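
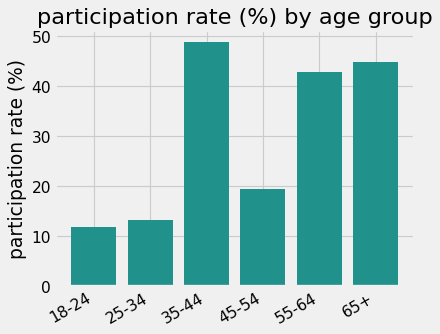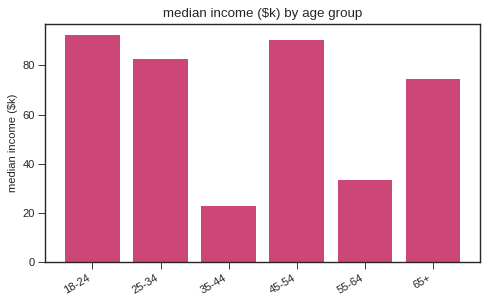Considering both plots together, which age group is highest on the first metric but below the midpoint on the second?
35-44

Chart 2 median median income ($k) ≈ 80; below-median age groups: 35-44, 55-64, 65+. Among those, 35-44 has the highest participation rate (%) (≈ 50).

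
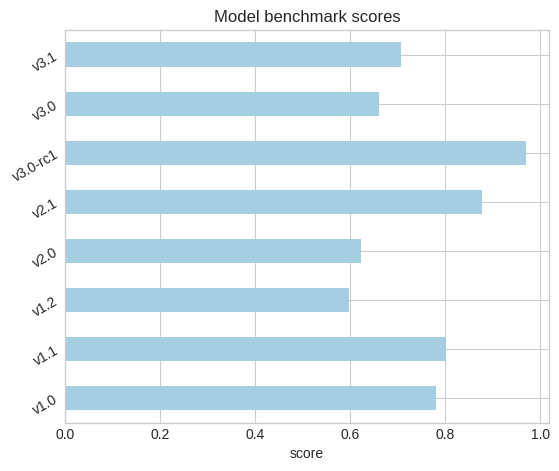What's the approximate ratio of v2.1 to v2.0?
v2.1 ≈ 0.9, v2.0 ≈ 0.6; 0.9/0.6 ≈ 1.5.

≈ 1.5×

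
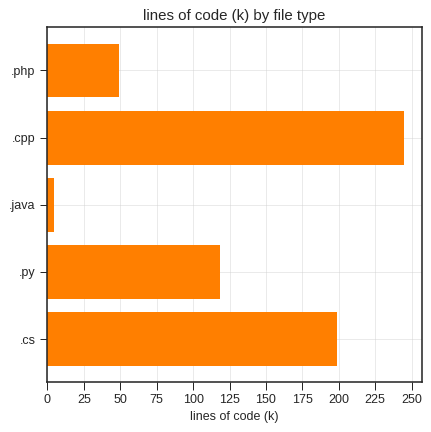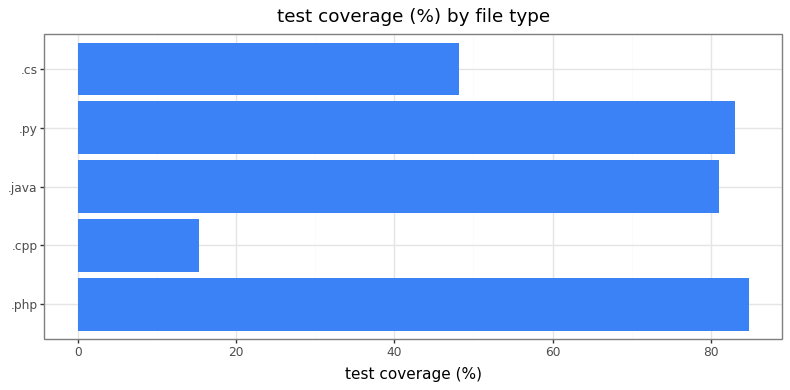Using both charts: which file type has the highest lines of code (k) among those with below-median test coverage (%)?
Chart 2 median test coverage (%) ≈ 80; below-median file types: .cpp, .cs. Among those, .cpp has the highest lines of code (k) (≈ 250).

.cpp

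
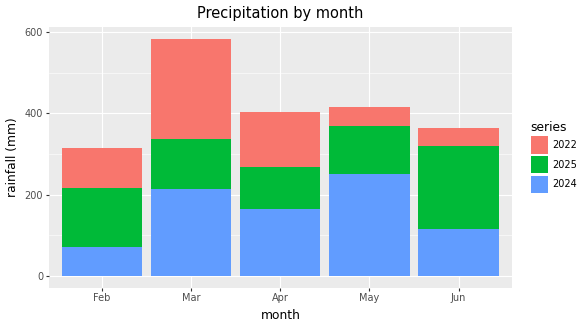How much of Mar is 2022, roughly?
2022 top ≈ 600, bottom ≈ 350; segment ≈ 250.

≈ 250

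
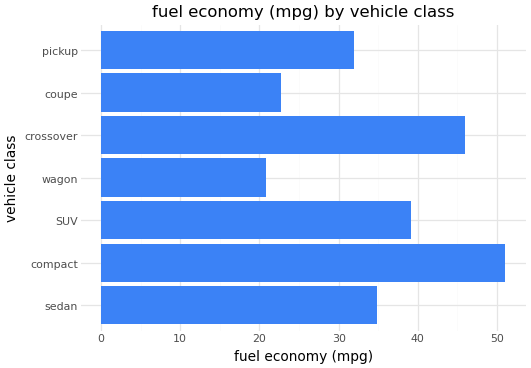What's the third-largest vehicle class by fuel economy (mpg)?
Top 4: compact ≈ 50, crossover ≈ 45, SUV ≈ 40, sedan ≈ 35.

SUV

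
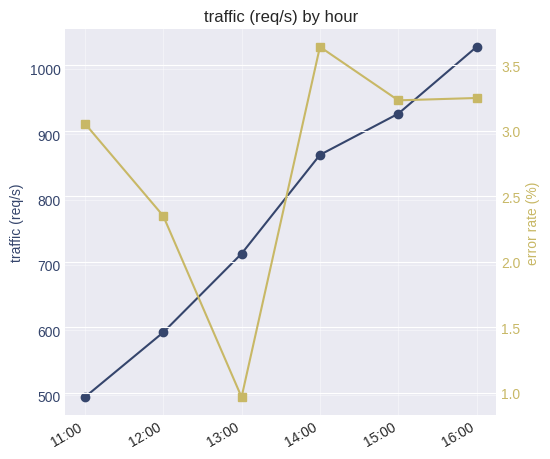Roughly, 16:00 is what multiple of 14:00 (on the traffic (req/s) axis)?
≈ 1.24×

16:00 ≈ 1050, 14:00 ≈ 850; 1050/850 ≈ 1.24.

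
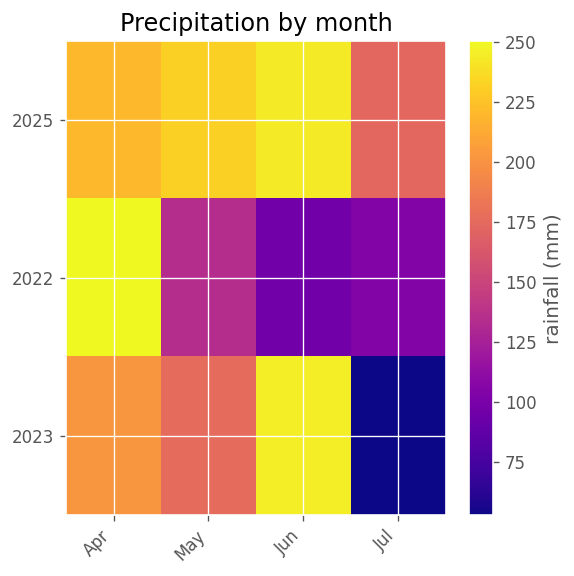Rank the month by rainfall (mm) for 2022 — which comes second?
May

Top 3 for 2022: Apr ≈ 260, May ≈ 140, Jul ≈ 100.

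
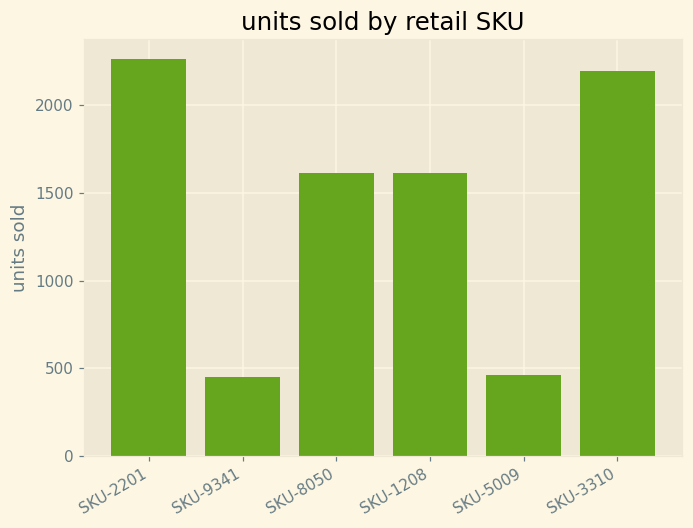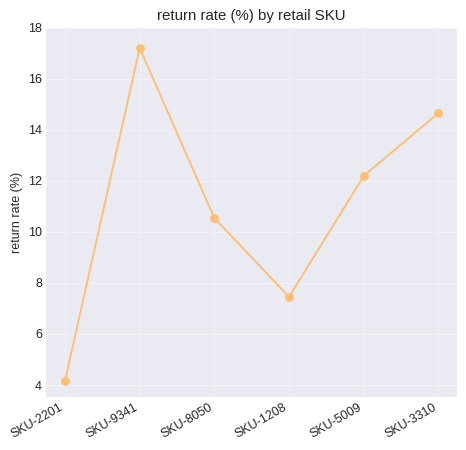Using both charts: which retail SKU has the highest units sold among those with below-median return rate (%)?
SKU-2201

Chart 2 median return rate (%) ≈ 12; below-median retail SKUs: SKU-2201, SKU-8050, SKU-1208. Among those, SKU-2201 has the highest units sold (≈ 2500).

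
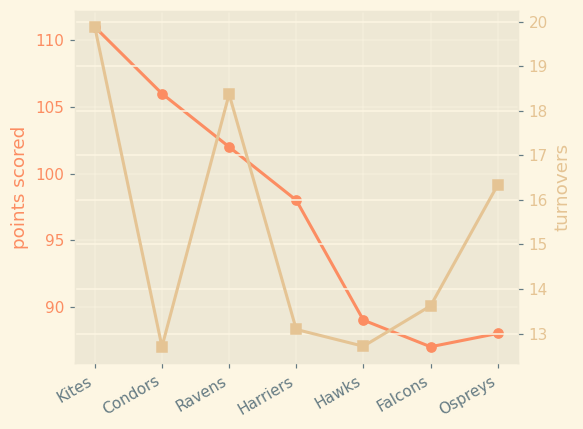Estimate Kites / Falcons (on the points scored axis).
≈ 1.27×

Kites ≈ 112, Falcons ≈ 88; 112/88 ≈ 1.27.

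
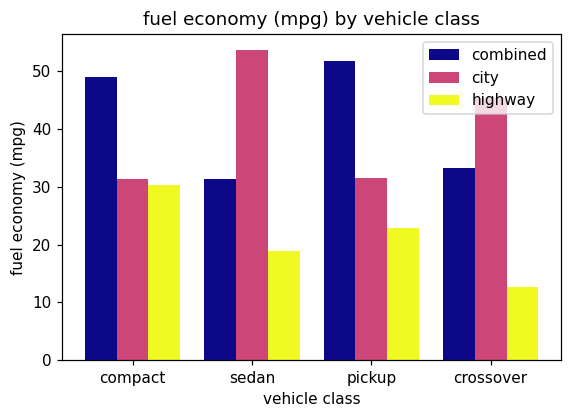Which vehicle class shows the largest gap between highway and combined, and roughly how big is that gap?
pickup, ≈ 25 mpg

pickup: highway ≈ 25, combined ≈ 50 → gap ≈ 25. Next-largest (crossover) is only ≈ 20.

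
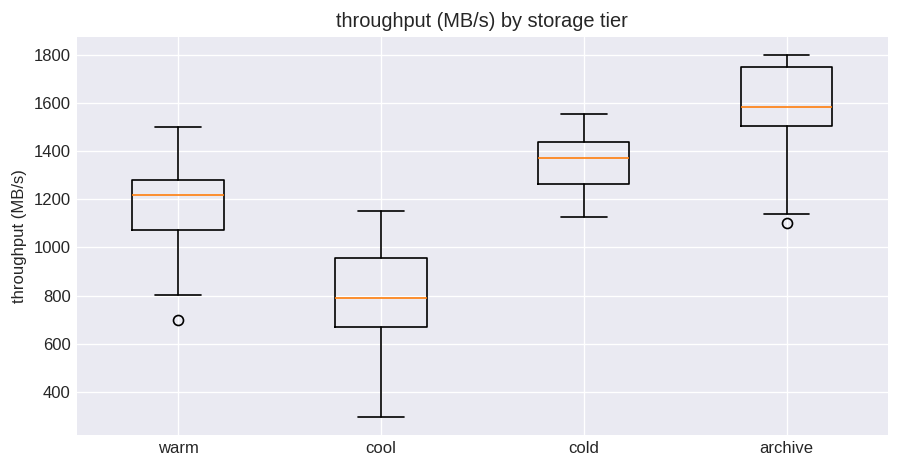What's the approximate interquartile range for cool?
≈ 300

Q3 ≈ 1000, Q1 ≈ 700; IQR ≈ 300.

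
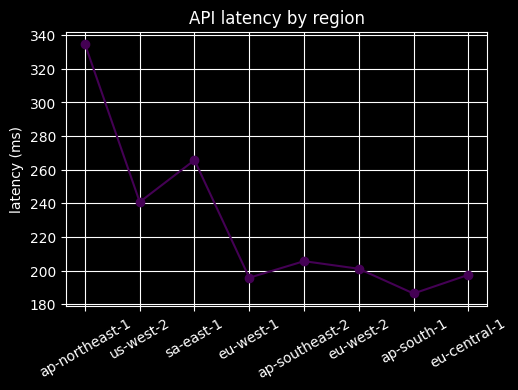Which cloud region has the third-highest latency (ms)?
us-west-2

Top 4: ap-northeast-1 ≈ 340, sa-east-1 ≈ 260, us-west-2 ≈ 240, ap-southeast-2 ≈ 200.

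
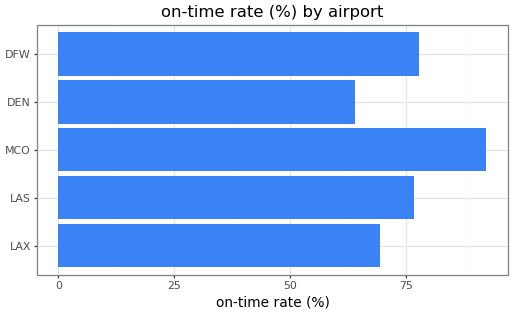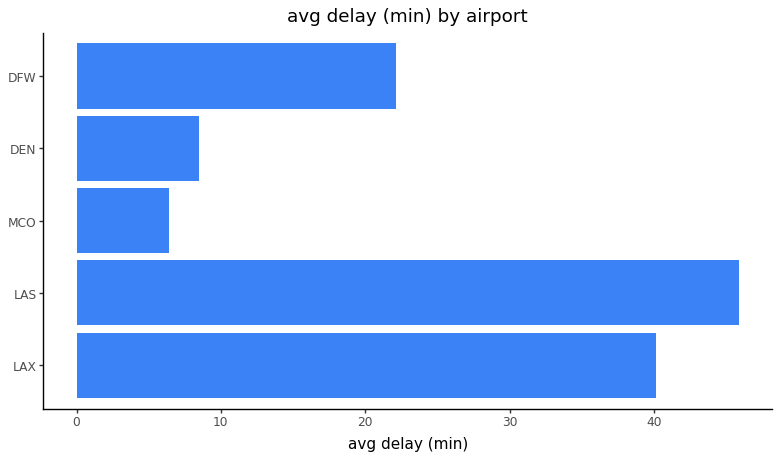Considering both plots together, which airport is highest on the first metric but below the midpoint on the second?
MCO

Chart 2 median avg delay (min) ≈ 20; below-median airports: MCO, DEN. Among those, MCO has the highest on-time rate (%) (≈ 90).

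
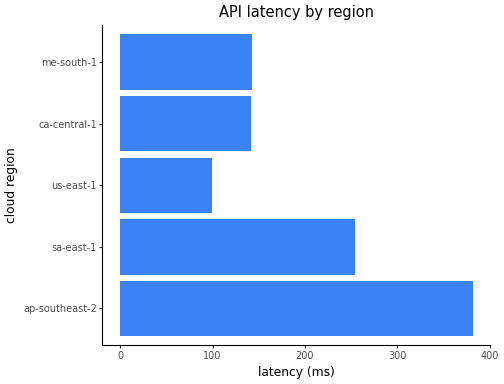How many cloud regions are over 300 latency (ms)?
Above 300: ap-southeast-2.

1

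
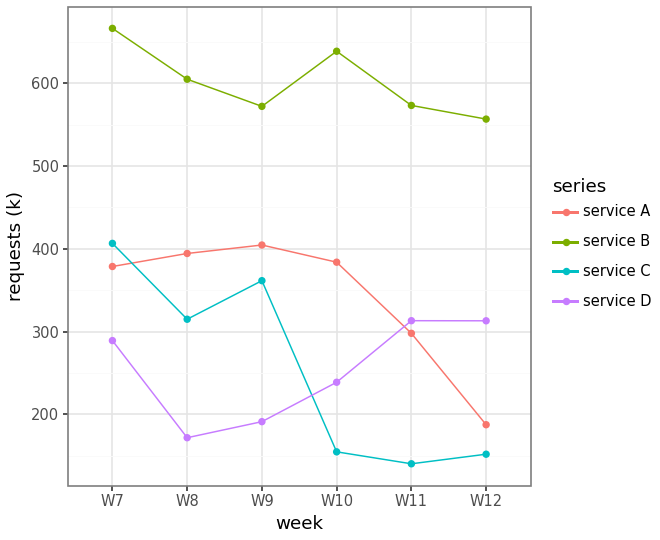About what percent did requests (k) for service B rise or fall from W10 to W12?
≈ -15.4%

W10 ≈ 650, W12 ≈ 550; (550 − 650) / 650 ≈ -15.4%.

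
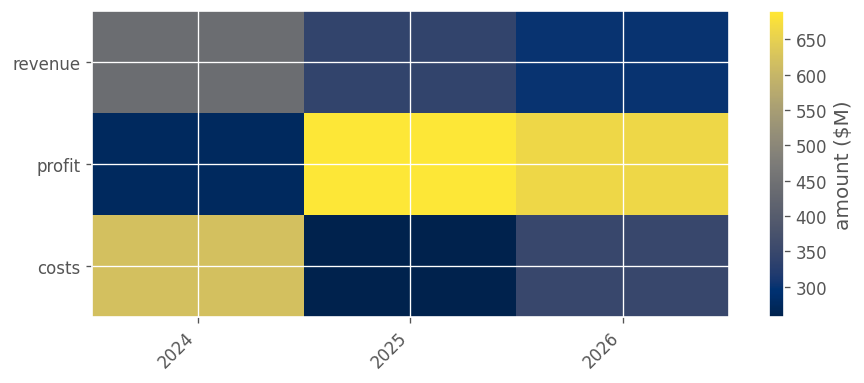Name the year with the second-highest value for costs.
2026

Top 3 for costs: 2024 ≈ 600, 2026 ≈ 350, 2025 ≈ 250.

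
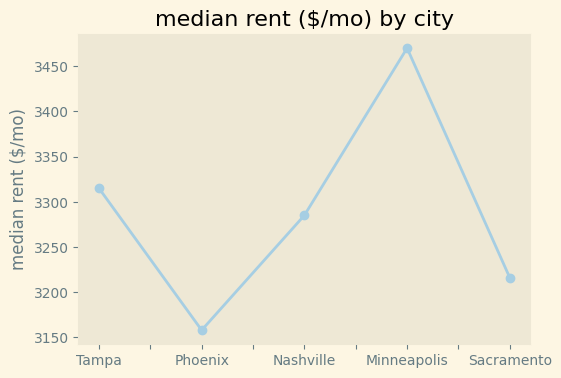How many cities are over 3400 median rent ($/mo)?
1

Above 3400: Minneapolis.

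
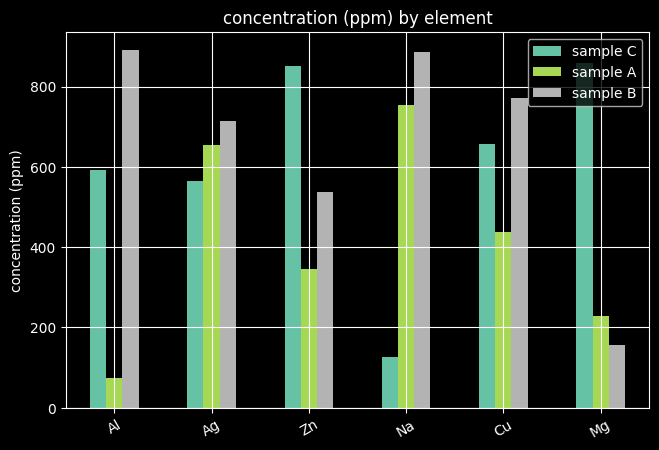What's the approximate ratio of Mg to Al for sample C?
Mg ≈ 900, Al ≈ 600; 900/600 ≈ 1.5.

≈ 1.5×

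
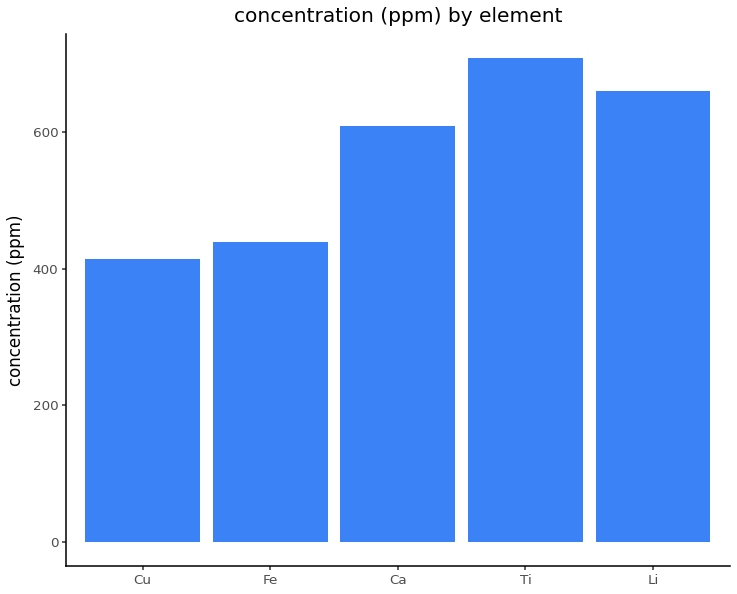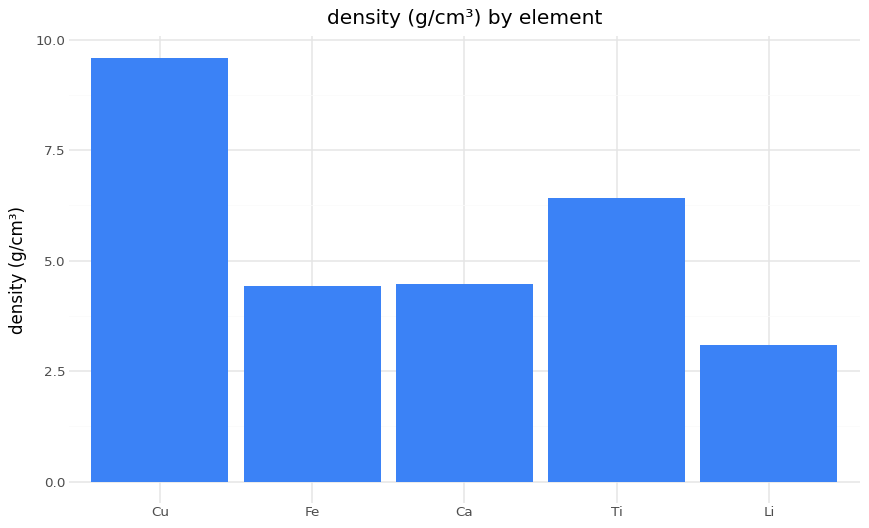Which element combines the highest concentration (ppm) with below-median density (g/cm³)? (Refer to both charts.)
Li

Chart 2 median density (g/cm³) ≈ 4; below-median elements: Fe, Li. Among those, Li has the highest concentration (ppm) (≈ 700).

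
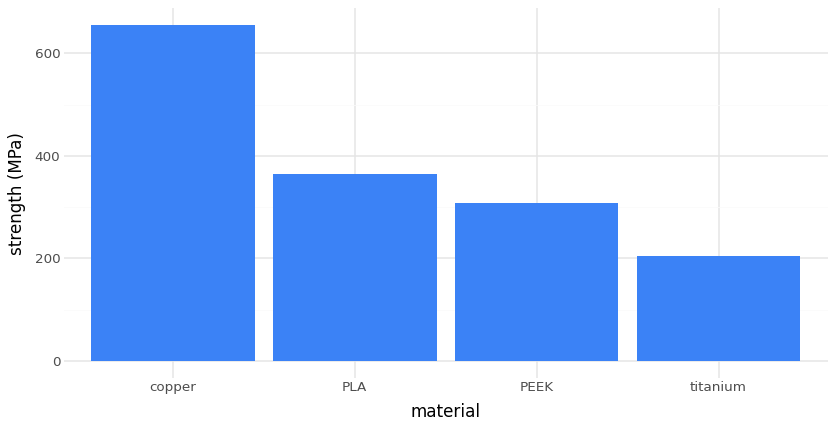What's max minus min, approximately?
≈ 500

Max copper ≈ 700, min titanium ≈ 200; range ≈ 500.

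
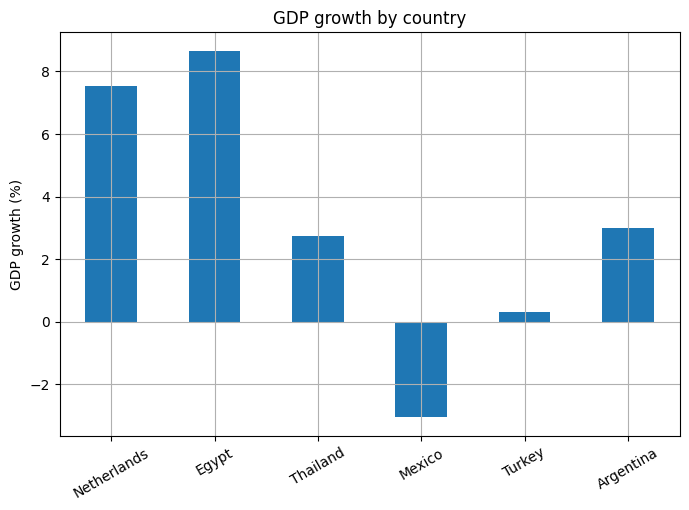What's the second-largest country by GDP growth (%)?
Netherlands

Top 3: Egypt ≈ 9, Netherlands ≈ 8, Argentina ≈ 3.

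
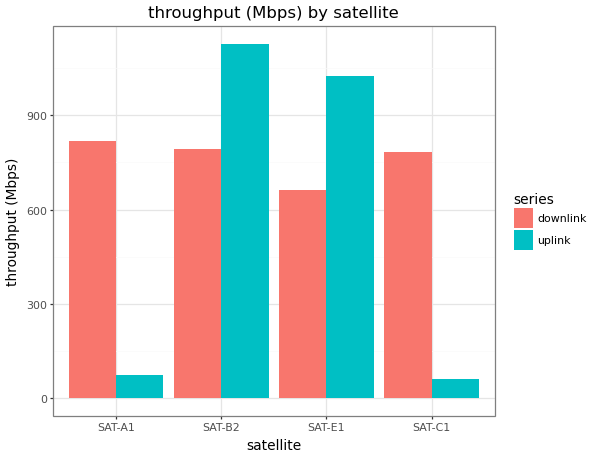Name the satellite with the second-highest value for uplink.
Top 3 for uplink: SAT-B2 ≈ 1100, SAT-E1 ≈ 1000, SAT-A1 ≈ 100.

SAT-E1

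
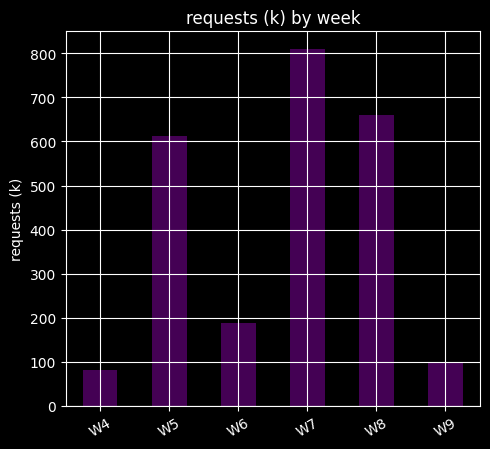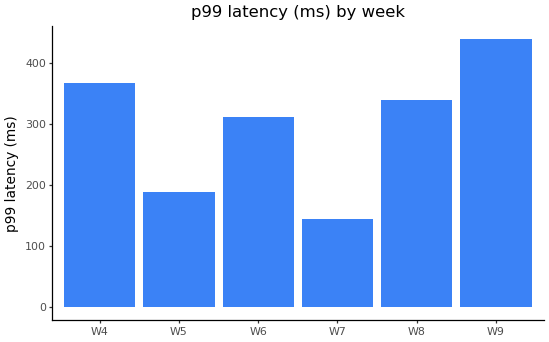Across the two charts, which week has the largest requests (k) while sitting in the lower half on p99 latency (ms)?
Chart 2 median p99 latency (ms) ≈ 300; below-median weeks: W5, W6, W7. Among those, W7 has the highest requests (k) (≈ 800).

W7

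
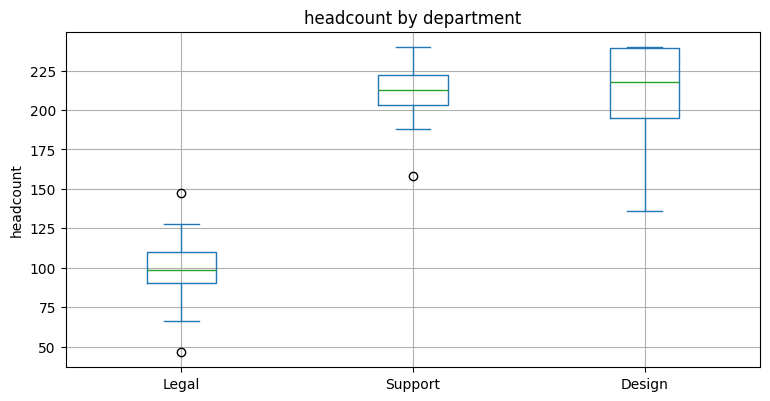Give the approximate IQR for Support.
Q3 ≈ 220, Q1 ≈ 200; IQR ≈ 20.

≈ 20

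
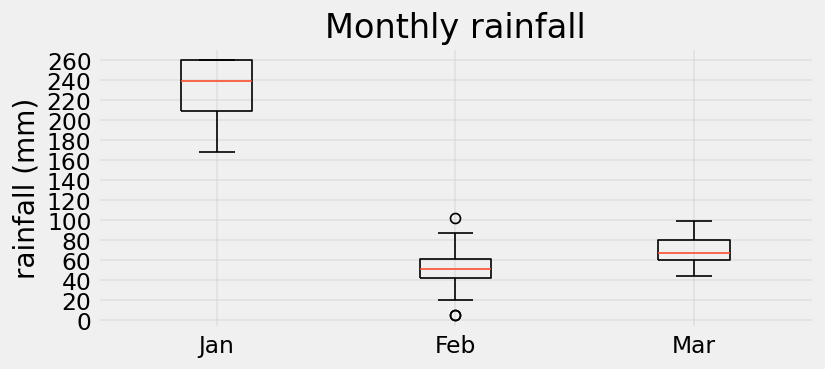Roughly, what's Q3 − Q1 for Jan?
Q3 ≈ 260, Q1 ≈ 200; IQR ≈ 60.

≈ 60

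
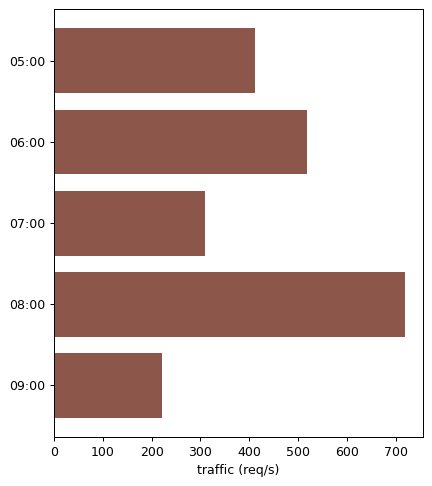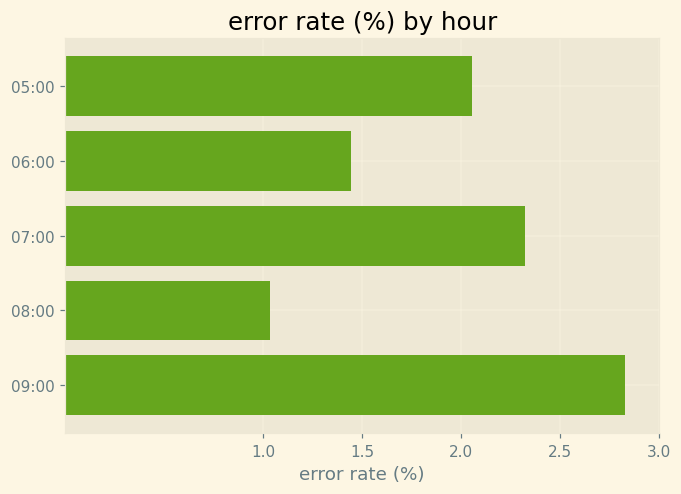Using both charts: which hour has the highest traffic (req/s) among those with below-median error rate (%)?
08:00

Chart 2 median error rate (%) ≈ 2; below-median hours: 06:00, 08:00. Among those, 08:00 has the highest traffic (req/s) (≈ 700).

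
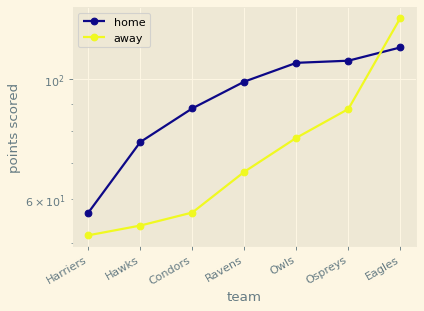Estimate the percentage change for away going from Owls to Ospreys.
Owls ≈ 80, Ospreys ≈ 90; (90 − 80) / 80 ≈ +12.5%.

≈ +12.5%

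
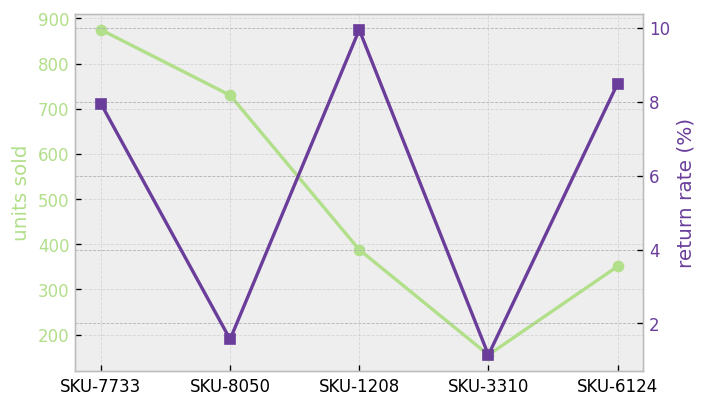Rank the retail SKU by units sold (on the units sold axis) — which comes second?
Top 3 (on the units sold axis): SKU-7733 ≈ 900, SKU-8050 ≈ 700, SKU-1208 ≈ 400.

SKU-8050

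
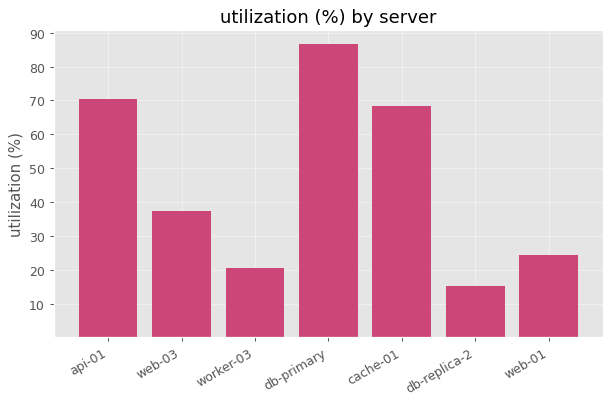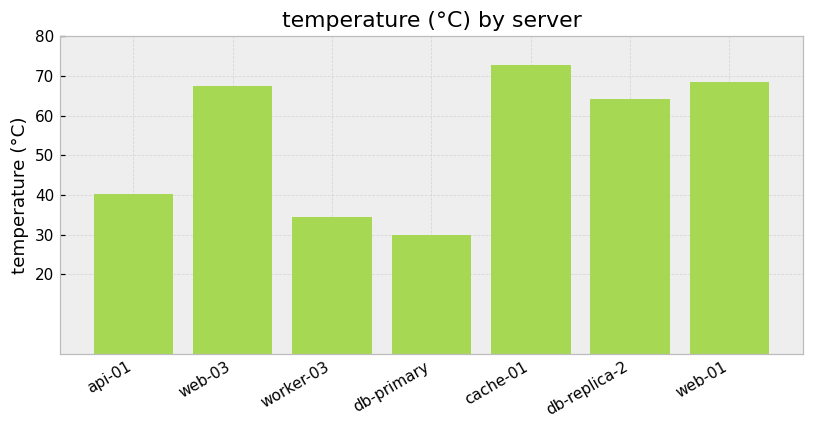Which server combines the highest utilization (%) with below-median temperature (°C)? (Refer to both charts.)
db-primary

Chart 2 median temperature (°C) ≈ 60; below-median servers: api-01, worker-03, db-primary. Among those, db-primary has the highest utilization (%) (≈ 90).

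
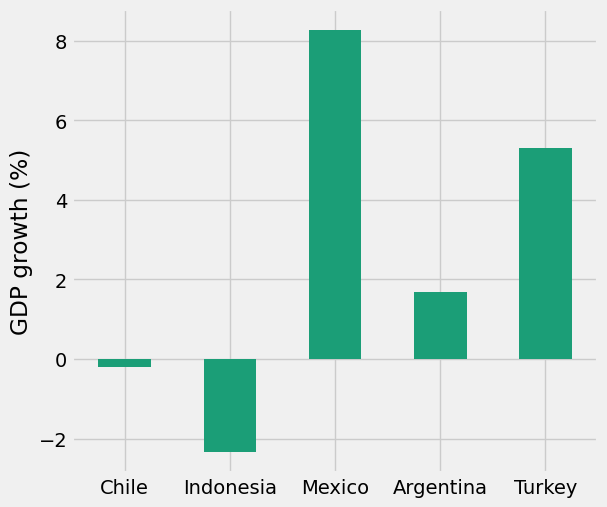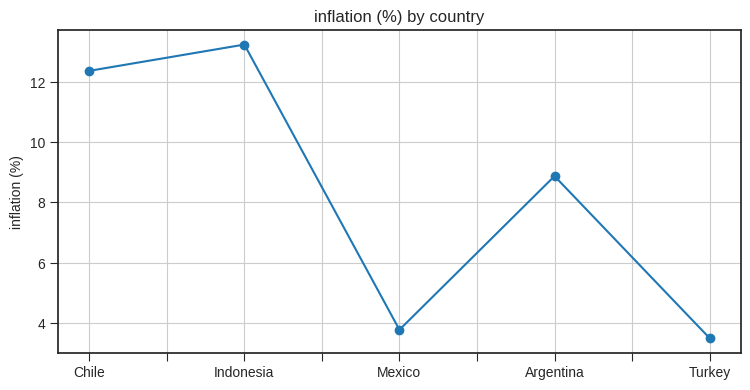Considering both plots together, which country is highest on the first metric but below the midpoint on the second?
Chart 2 median inflation (%) ≈ 8; below-median countries: Mexico, Turkey. Among those, Mexico has the highest GDP growth (%) (≈ 8).

Mexico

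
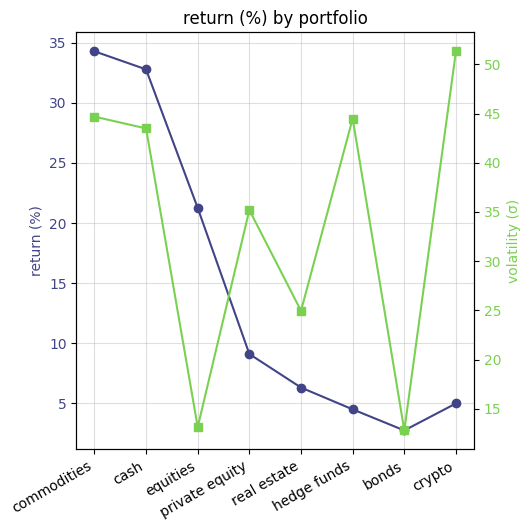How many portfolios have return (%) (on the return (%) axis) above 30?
Above 30: commodities, cash.

2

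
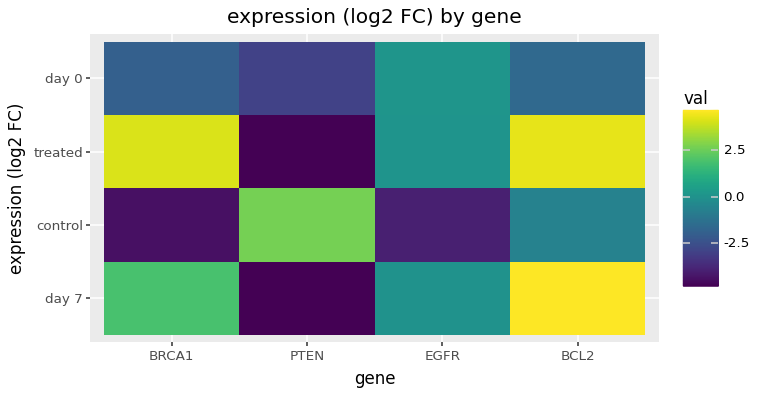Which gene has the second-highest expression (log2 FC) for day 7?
Top 3 for day 7: BCL2 ≈ 5, BRCA1 ≈ 2, EGFR ≈ 0.

BRCA1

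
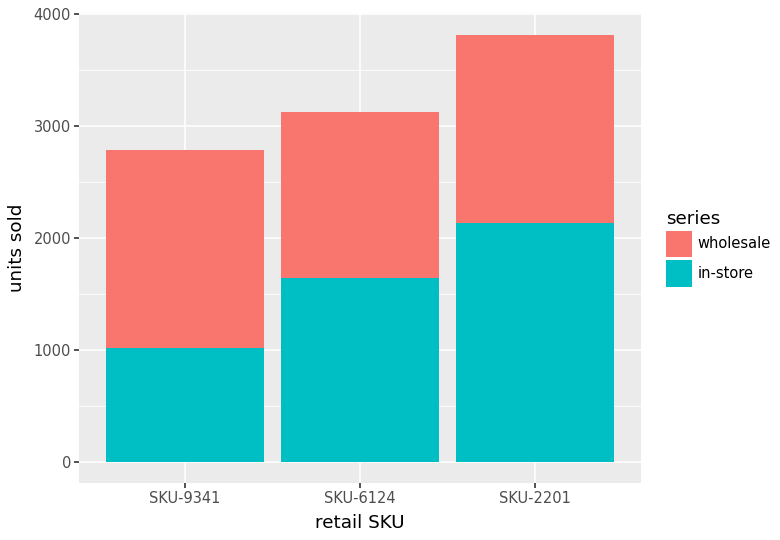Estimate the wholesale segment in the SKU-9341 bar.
wholesale top ≈ 3000, bottom ≈ 1000; segment ≈ 2000.

≈ 2000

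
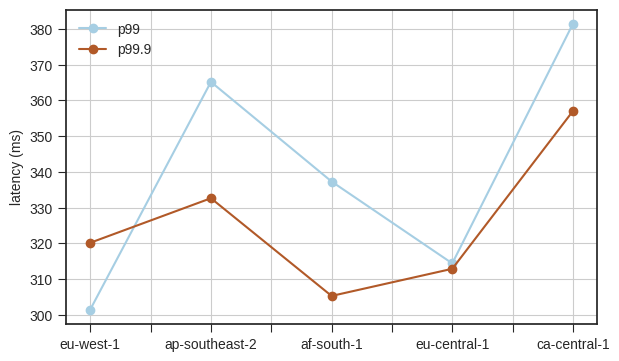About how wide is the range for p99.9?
Max ca-central-1 ≈ 360, min af-south-1 ≈ 310; range ≈ 50.

≈ 50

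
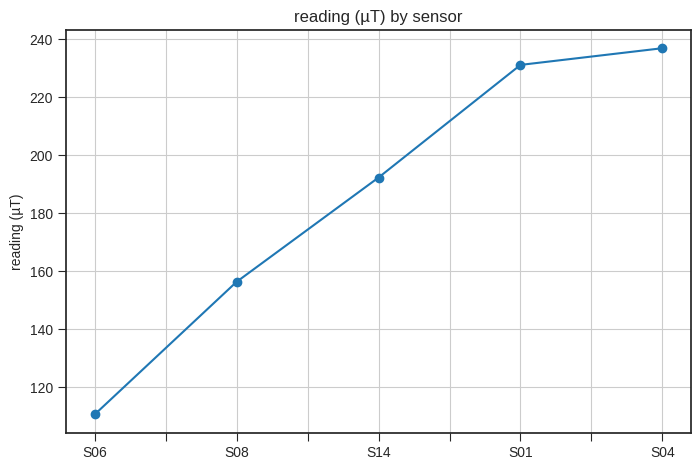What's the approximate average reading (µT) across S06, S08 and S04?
(120 + 160 + 240) / 3 ≈ 173.

≈ 173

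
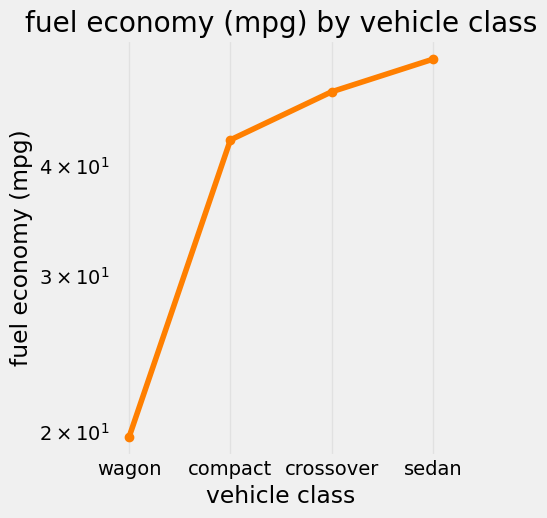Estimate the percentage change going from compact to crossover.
compact ≈ 45, crossover ≈ 50; (50 − 45) / 45 ≈ +11.1%.

≈ +11.1%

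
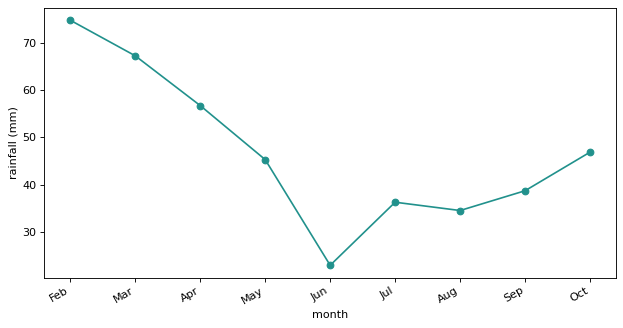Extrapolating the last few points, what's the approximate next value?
≈ 50

Last three: 35, 40, 45 → slope ≈ 5/step → next ≈ 50.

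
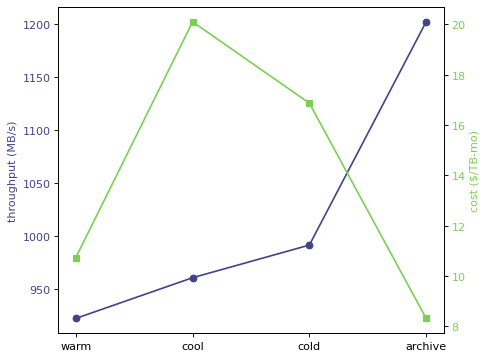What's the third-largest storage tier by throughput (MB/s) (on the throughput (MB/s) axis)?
cool

Top 4 (on the throughput (MB/s) axis): archive ≈ 1200, cold ≈ 1000, cool ≈ 950, warm ≈ 925.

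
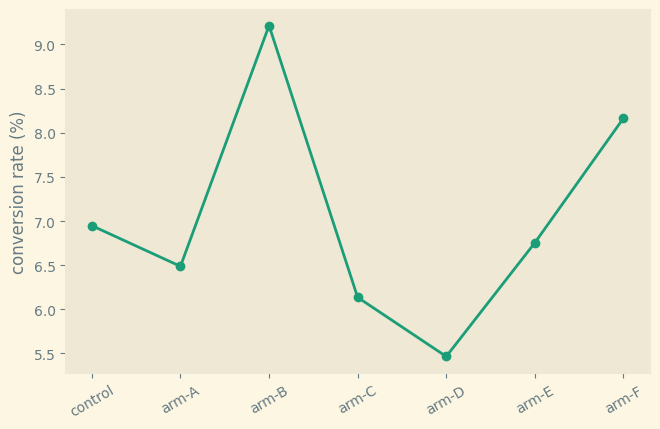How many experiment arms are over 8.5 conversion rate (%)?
Above 8.5: arm-B.

1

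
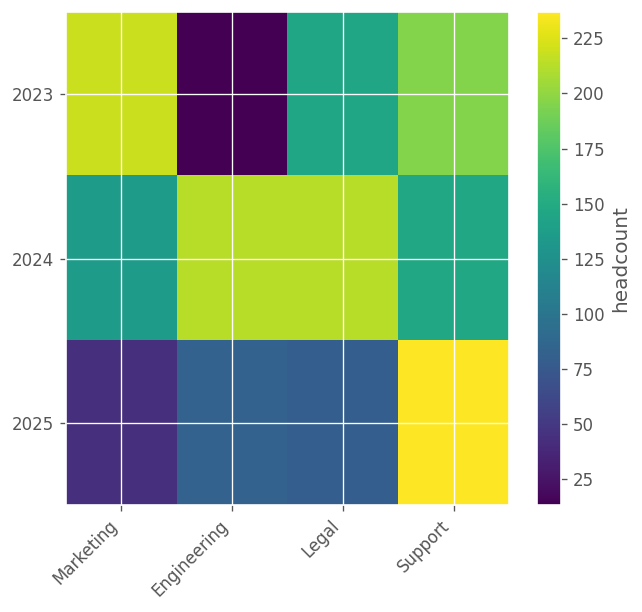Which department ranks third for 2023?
Legal

Top 4 for 2023: Marketing ≈ 220, Support ≈ 200, Legal ≈ 140, Engineering ≈ 20.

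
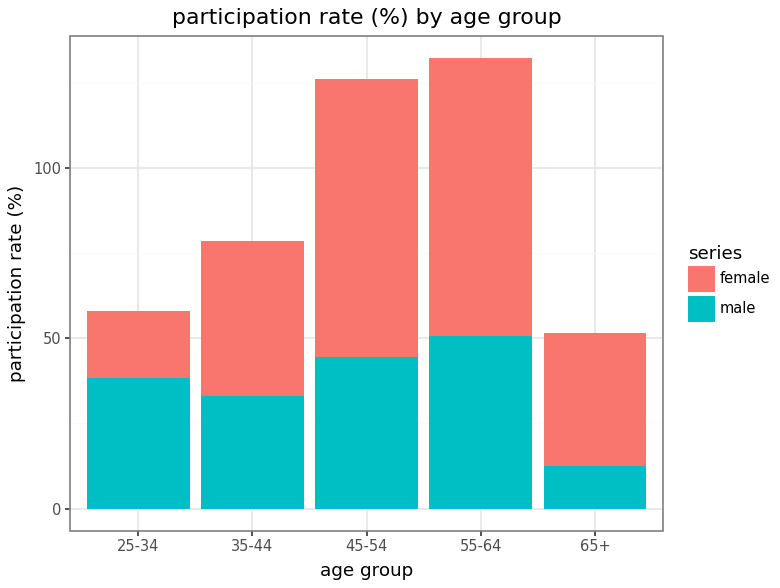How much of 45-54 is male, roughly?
male top ≈ 40, bottom ≈ 0; segment ≈ 40.

≈ 40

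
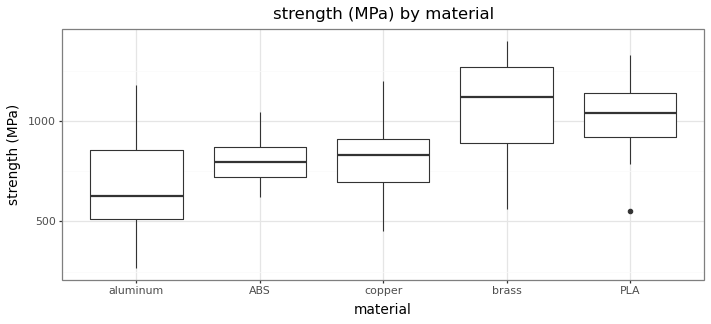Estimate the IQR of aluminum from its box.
≈ 350

Q3 ≈ 850, Q1 ≈ 500; IQR ≈ 350.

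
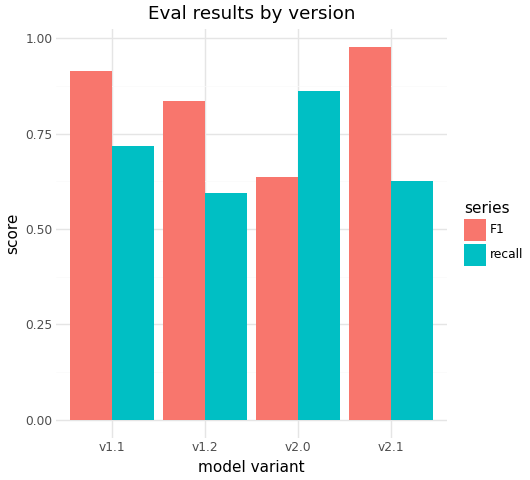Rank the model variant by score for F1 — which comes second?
Top 3 for F1: v2.1 ≈ 1.0, v1.1 ≈ 0.9, v1.2 ≈ 0.8.

v1.1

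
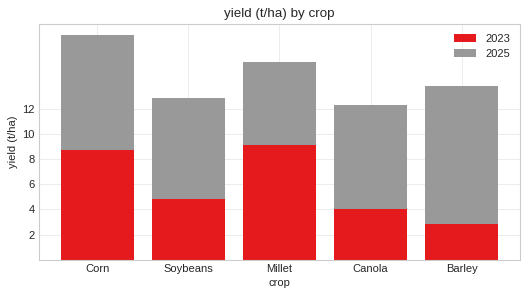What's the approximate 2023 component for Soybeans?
2023 top ≈ 4, bottom ≈ 0; segment ≈ 4.

≈ 4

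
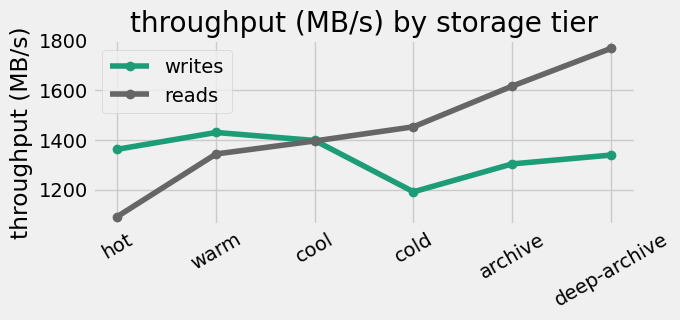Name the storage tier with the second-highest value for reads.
Top 3 for reads: deep-archive ≈ 1800, archive ≈ 1600, cold ≈ 1500.

archive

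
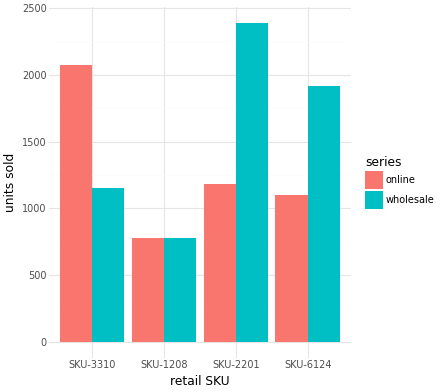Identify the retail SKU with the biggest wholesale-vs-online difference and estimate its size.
SKU-2201: wholesale ≈ 2400, online ≈ 1200 → gap ≈ 1200. Next-largest (SKU-3310) is only ≈ 800.

SKU-2201, ≈ 1200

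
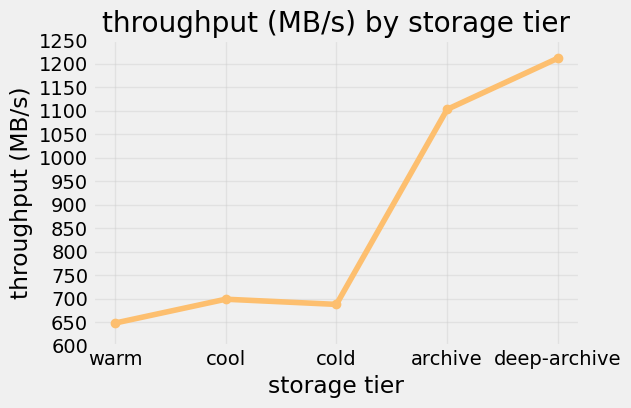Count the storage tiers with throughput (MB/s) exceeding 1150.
Above 1150: deep-archive.

1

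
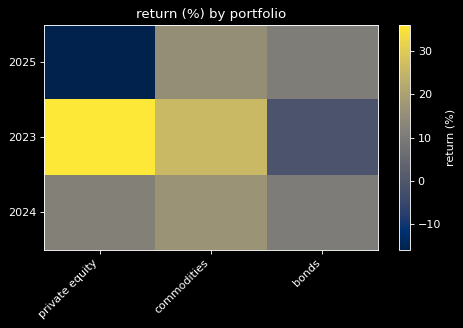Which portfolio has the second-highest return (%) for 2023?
commodities

Top 3 for 2023: private equity ≈ 35, commodities ≈ 25, bonds ≈ 0.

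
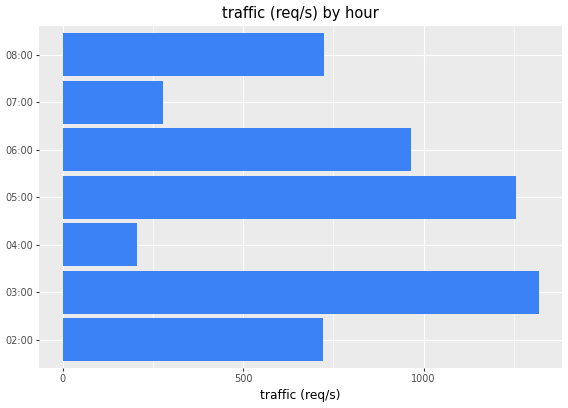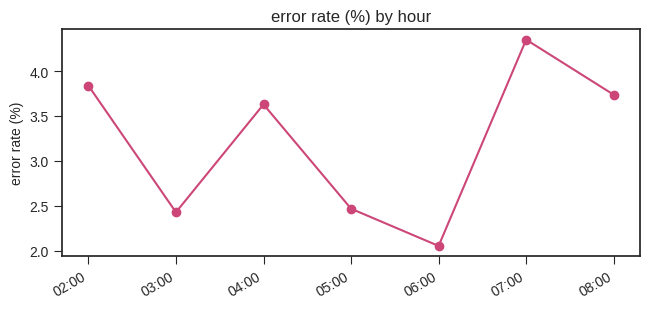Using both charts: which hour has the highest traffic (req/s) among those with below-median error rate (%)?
03:00

Chart 2 median error rate (%) ≈ 3.5; below-median hours: 03:00, 05:00, 06:00. Among those, 03:00 has the highest traffic (req/s) (≈ 1400).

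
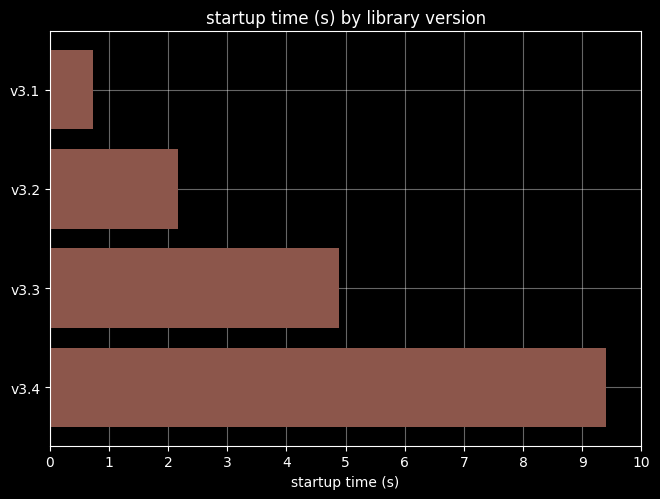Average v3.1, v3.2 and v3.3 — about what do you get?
≈ 3

(1 + 2 + 5) / 3 ≈ 3.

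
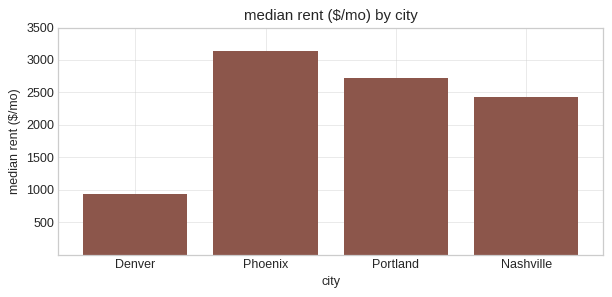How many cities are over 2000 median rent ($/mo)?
Above 2000: Phoenix, Portland, Nashville.

3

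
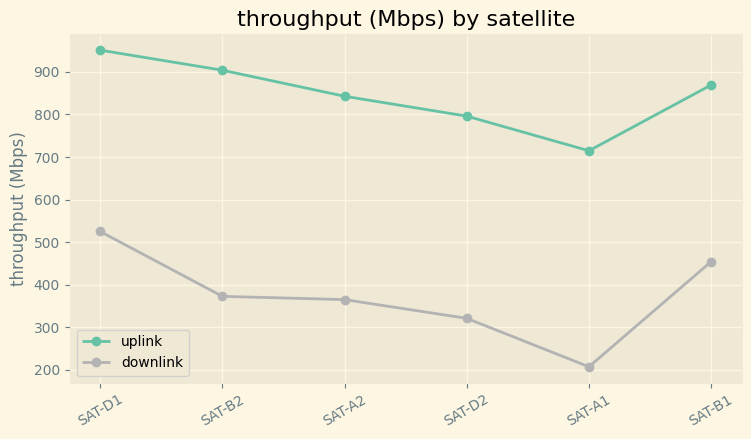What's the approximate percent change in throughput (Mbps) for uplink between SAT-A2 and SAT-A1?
SAT-A2 ≈ 800, SAT-A1 ≈ 700; (700 − 800) / 800 ≈ -12.5%.

≈ -12.5%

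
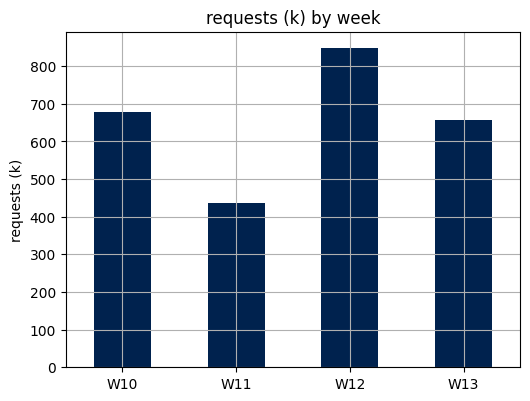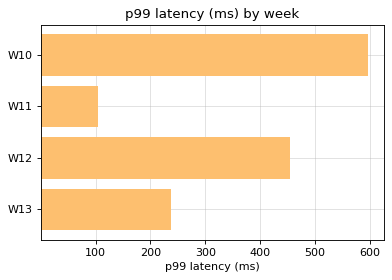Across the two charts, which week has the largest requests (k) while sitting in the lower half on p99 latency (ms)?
W13

Chart 2 median p99 latency (ms) ≈ 300; below-median weeks: W11, W13. Among those, W13 has the highest requests (k) (≈ 700).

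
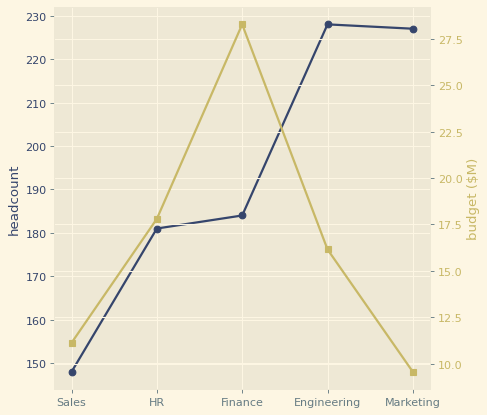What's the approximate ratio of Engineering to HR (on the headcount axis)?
Engineering ≈ 230, HR ≈ 180; 230/180 ≈ 1.28.

≈ 1.28×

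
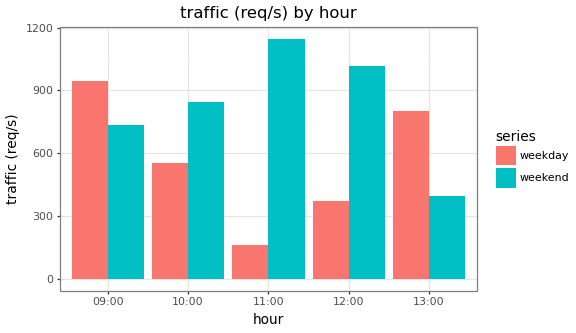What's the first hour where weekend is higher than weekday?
09:00: weekend ≈ 700 vs weekday ≈ 900 (not yet); 10:00: weekend ≈ 800 vs weekday ≈ 600 (first crossover).

10:00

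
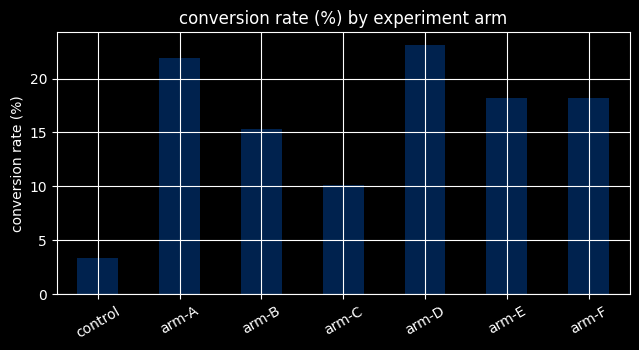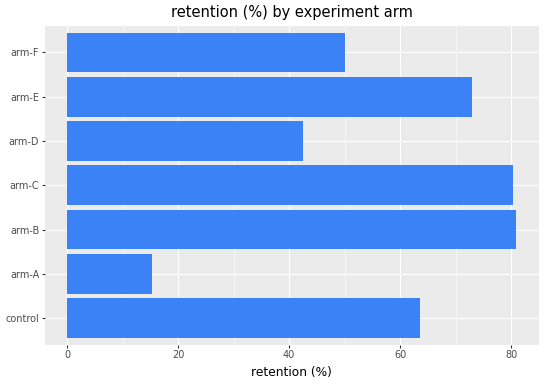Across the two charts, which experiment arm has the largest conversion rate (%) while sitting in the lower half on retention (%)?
arm-D

Chart 2 median retention (%) ≈ 60; below-median experiment arms: arm-A, arm-D, arm-F. Among those, arm-D has the highest conversion rate (%) (≈ 25).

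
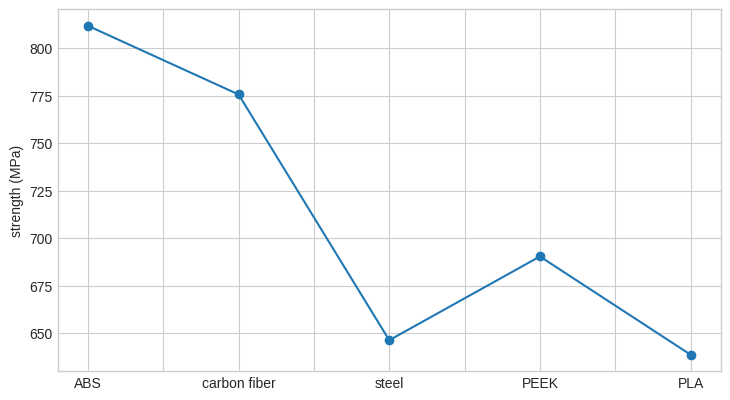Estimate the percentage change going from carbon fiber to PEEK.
carbon fiber ≈ 780, PEEK ≈ 700; (700 − 780) / 780 ≈ -10.3%.

≈ -10.3%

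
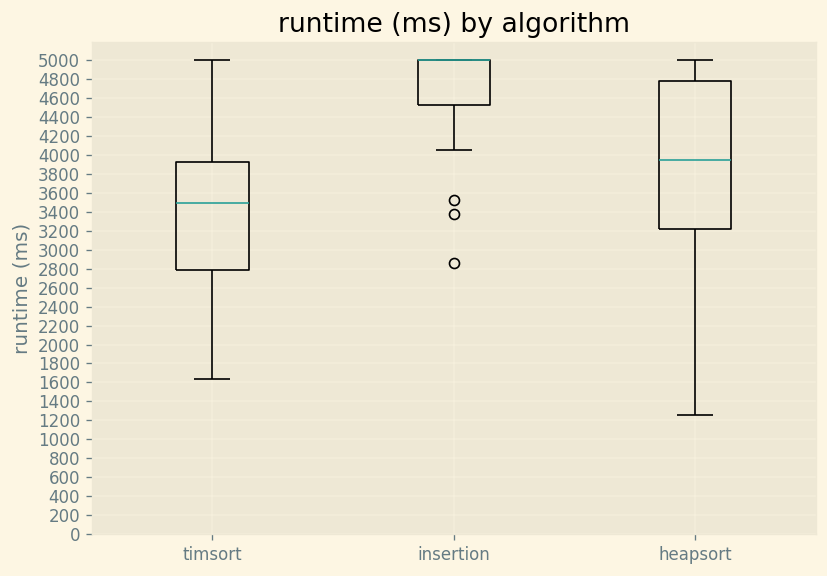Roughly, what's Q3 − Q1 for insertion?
≈ 400

Q3 ≈ 5000, Q1 ≈ 4600; IQR ≈ 400.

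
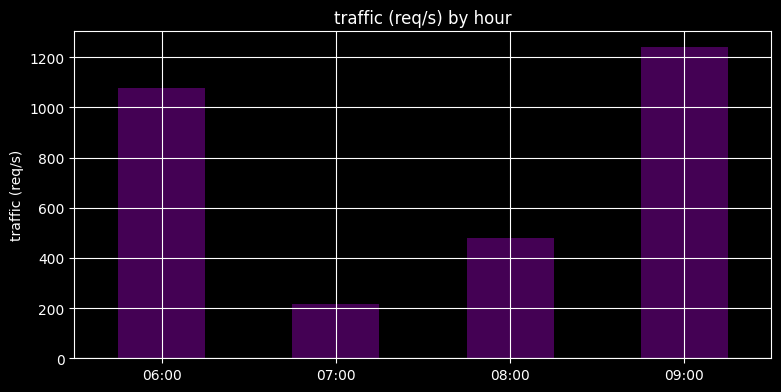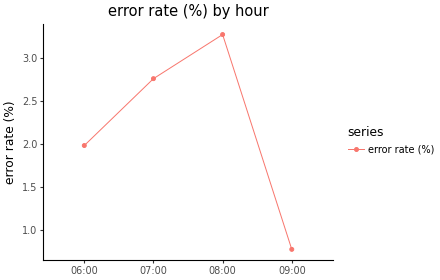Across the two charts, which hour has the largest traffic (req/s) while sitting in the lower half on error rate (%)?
Chart 2 median error rate (%) ≈ 2.5; below-median hours: 06:00, 09:00. Among those, 09:00 has the highest traffic (req/s) (≈ 1200).

09:00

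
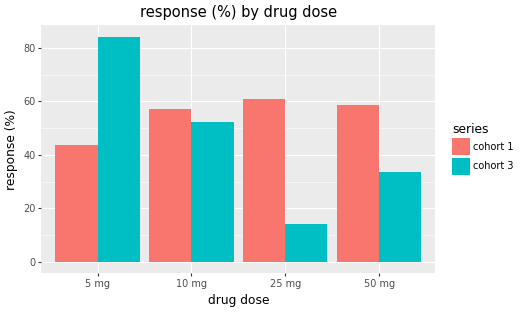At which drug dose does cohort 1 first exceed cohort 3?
10 mg

5 mg: cohort 1 ≈ 40 vs cohort 3 ≈ 80 (not yet); 10 mg: cohort 1 ≈ 60 vs cohort 3 ≈ 50 (first crossover).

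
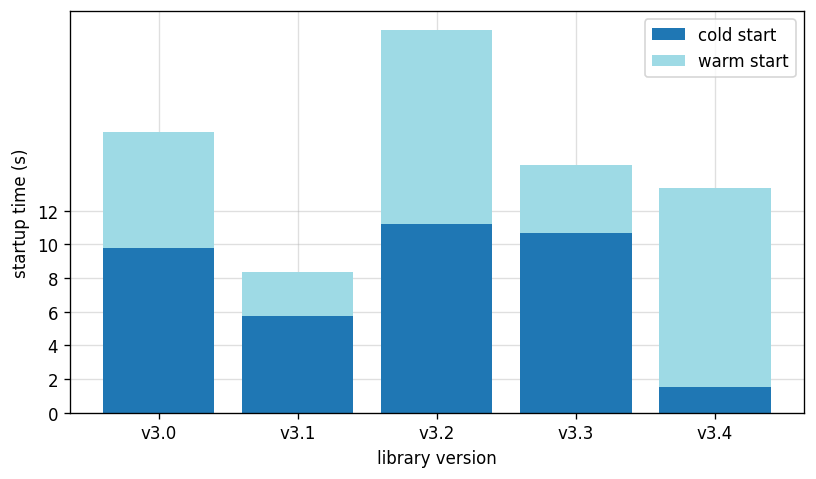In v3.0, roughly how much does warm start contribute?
warm start top ≈ 16, bottom ≈ 10; segment ≈ 6.

≈ 6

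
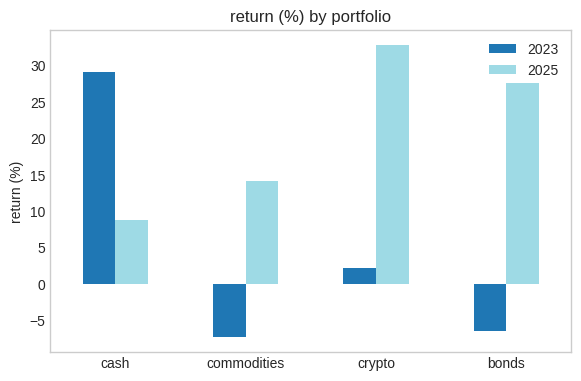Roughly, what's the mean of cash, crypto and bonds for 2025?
≈ 25

(10 + 35 + 30) / 3 ≈ 25.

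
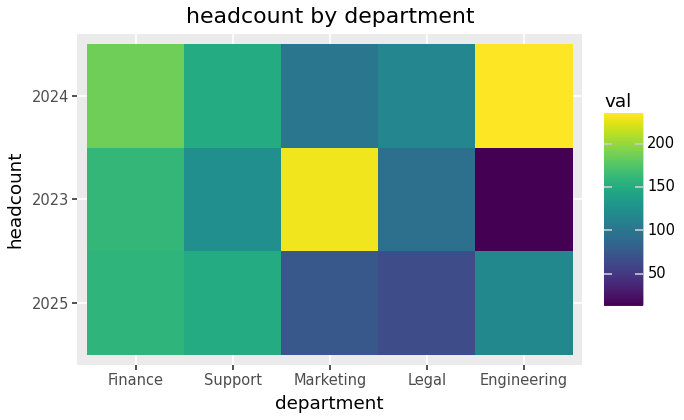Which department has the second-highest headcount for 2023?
Finance

Top 3 for 2023: Marketing ≈ 240, Finance ≈ 160, Support ≈ 120.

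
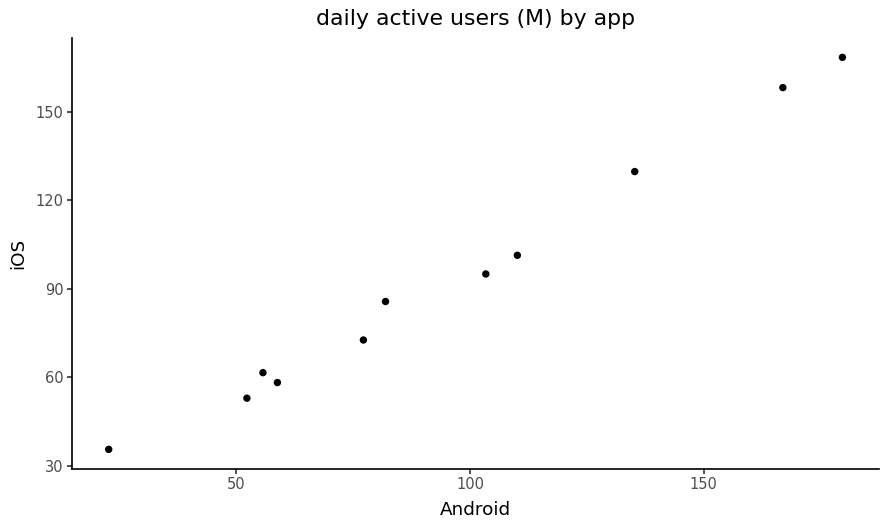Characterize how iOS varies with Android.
Points are positively correlated; strong (|r| ≈ 1.0).

positive, strong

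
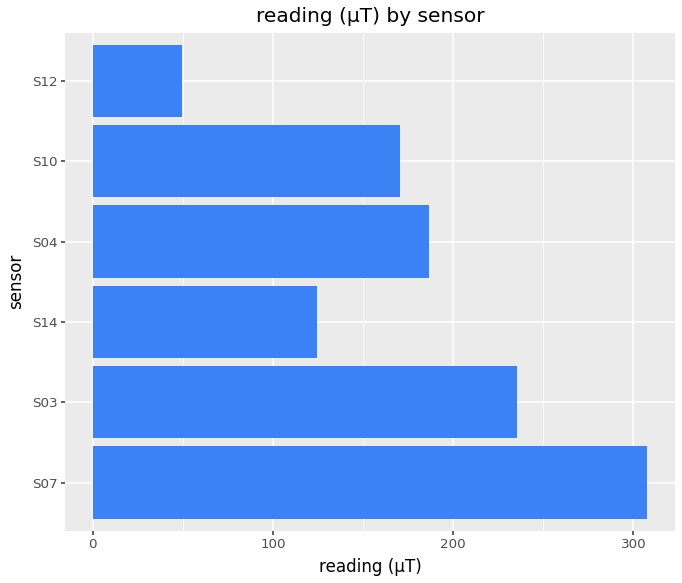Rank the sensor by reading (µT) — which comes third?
S04

Top 4: S07 ≈ 300, S03 ≈ 250, S04 ≈ 200, S10 ≈ 150.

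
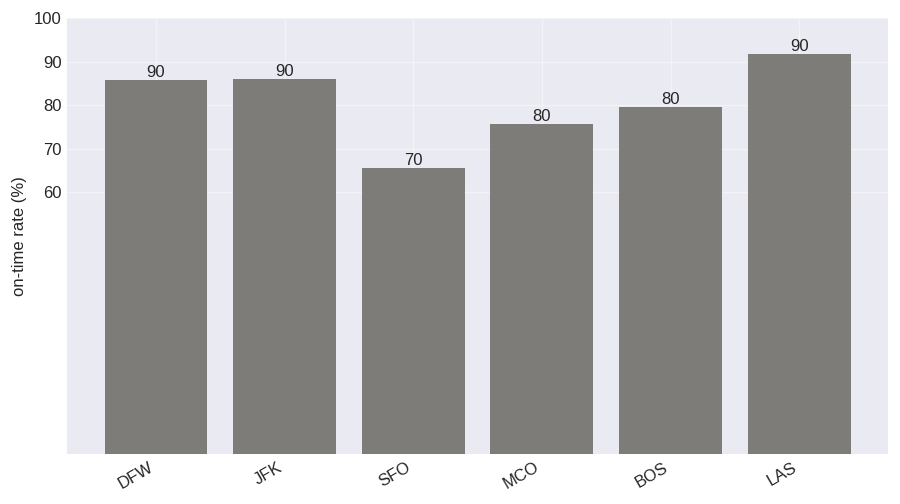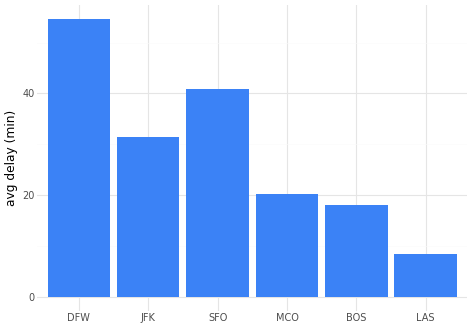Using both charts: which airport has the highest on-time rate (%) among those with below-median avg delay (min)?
Chart 2 median avg delay (min) ≈ 30; below-median airports: MCO, BOS, LAS. Among those, LAS has the highest on-time rate (%) (≈ 90).

LAS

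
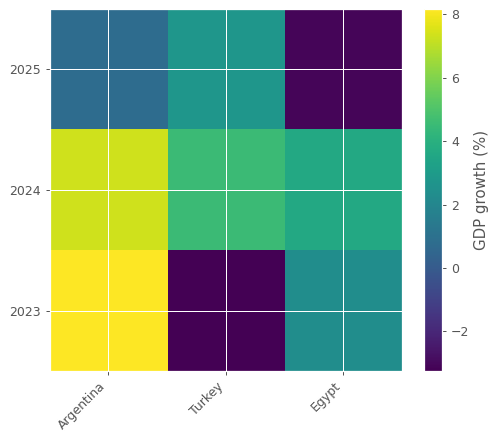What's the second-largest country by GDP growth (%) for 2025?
Top 3 for 2025: Turkey ≈ 3, Argentina ≈ 1, Egypt ≈ -3.

Argentina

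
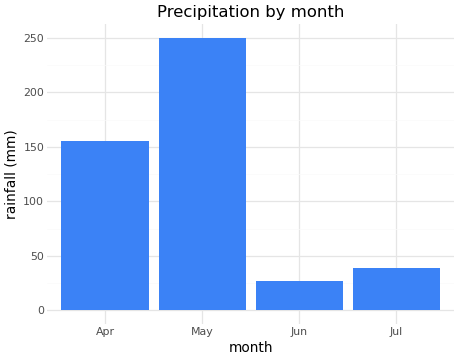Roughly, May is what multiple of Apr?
May ≈ 250, Apr ≈ 150; 250/150 ≈ 1.67.

≈ 1.67×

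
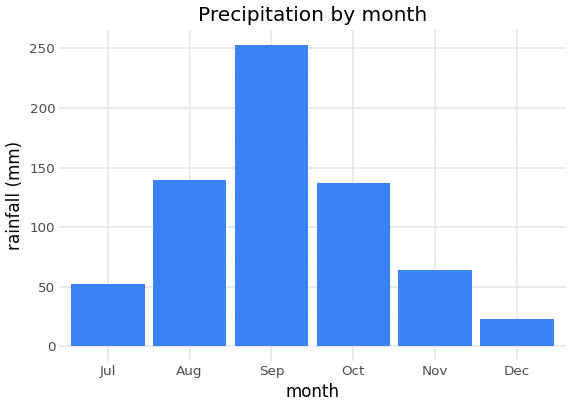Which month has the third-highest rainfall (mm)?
Oct

Top 4: Sep ≈ 250, Aug ≈ 150, Oct ≈ 125, Nov ≈ 75.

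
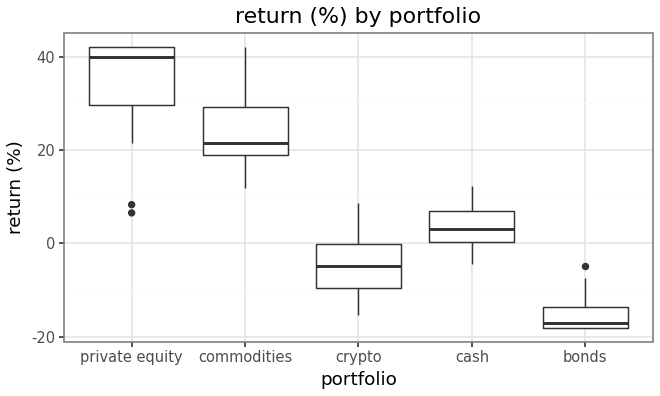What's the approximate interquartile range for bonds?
Q3 ≈ -15, Q1 ≈ -20; IQR ≈ 5.

≈ 5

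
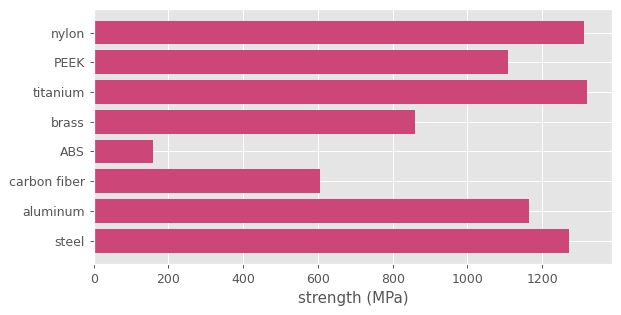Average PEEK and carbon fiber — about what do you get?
≈ 900

(1200 + 600) / 2 ≈ 900.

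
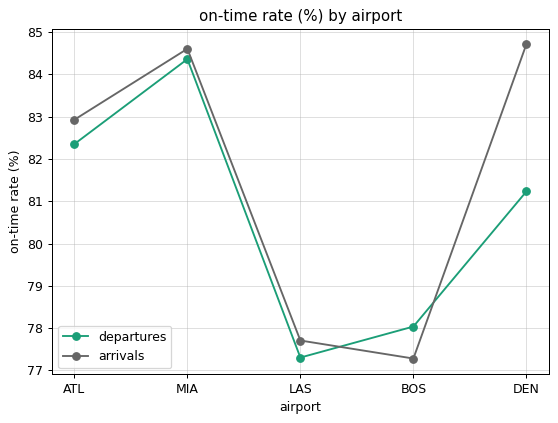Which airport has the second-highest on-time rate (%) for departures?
Top 3 for departures: MIA ≈ 84, ATL ≈ 82, DEN ≈ 81.

ATL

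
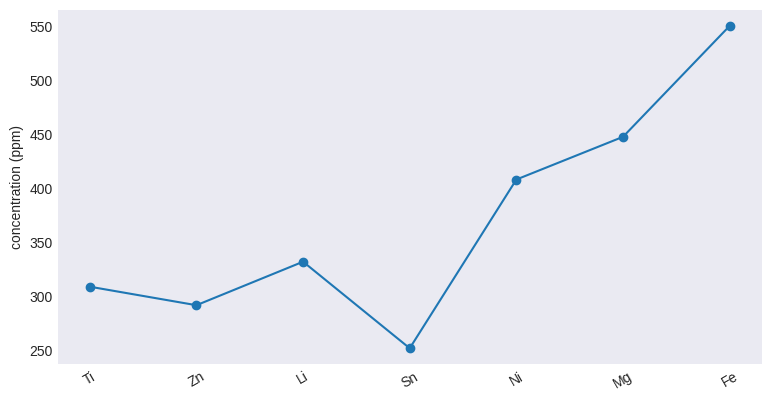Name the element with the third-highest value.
Top 4: Fe ≈ 550, Mg ≈ 450, Ni ≈ 400, Li ≈ 325.

Ni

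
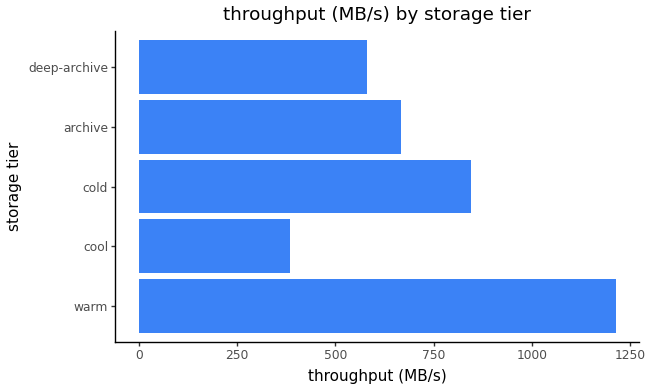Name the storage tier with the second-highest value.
Top 3: warm ≈ 1200, cold ≈ 800, archive ≈ 600.

cold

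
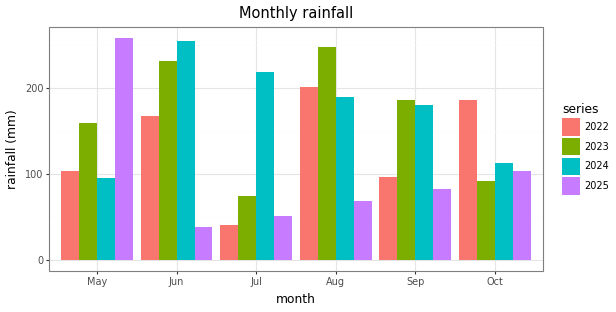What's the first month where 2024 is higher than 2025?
Jun

May: 2024 ≈ 100 vs 2025 ≈ 250 (not yet); Jun: 2024 ≈ 250 vs 2025 ≈ 50 (first crossover).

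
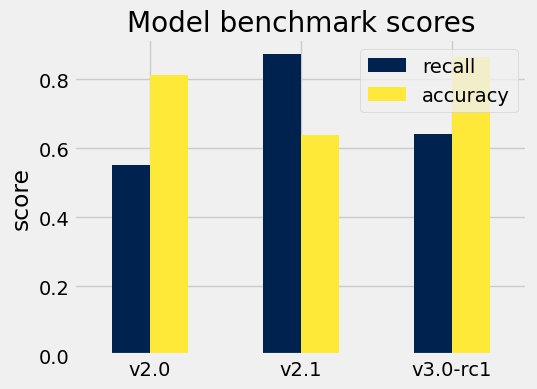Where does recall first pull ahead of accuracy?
v2.1

v2.0: recall ≈ 0.6 vs accuracy ≈ 0.8 (not yet); v2.1: recall ≈ 0.9 vs accuracy ≈ 0.6 (first crossover).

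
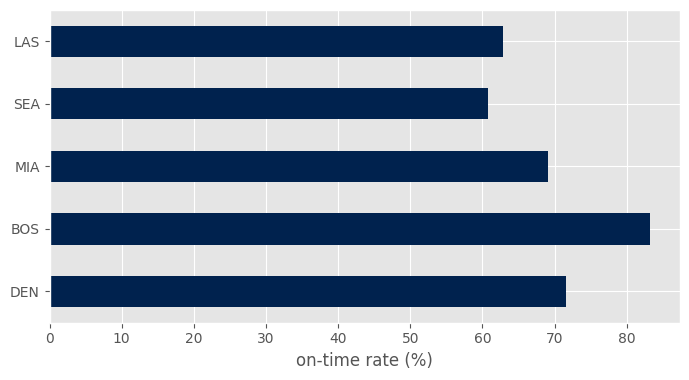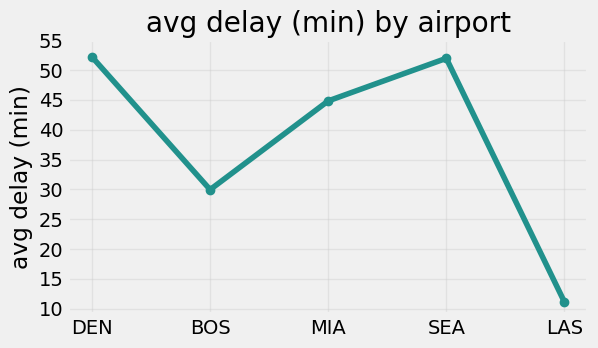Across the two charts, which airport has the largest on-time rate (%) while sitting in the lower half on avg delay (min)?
BOS

Chart 2 median avg delay (min) ≈ 45; below-median airports: BOS, LAS. Among those, BOS has the highest on-time rate (%) (≈ 80).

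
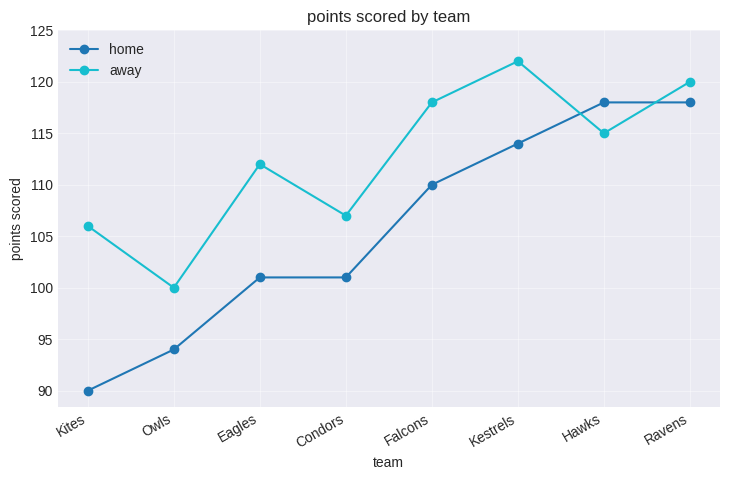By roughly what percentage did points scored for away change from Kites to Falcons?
≈ +14.3%

Kites ≈ 105, Falcons ≈ 120; (120 − 105) / 105 ≈ +14.3%.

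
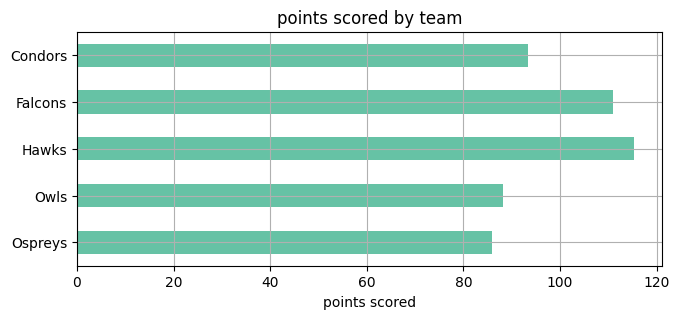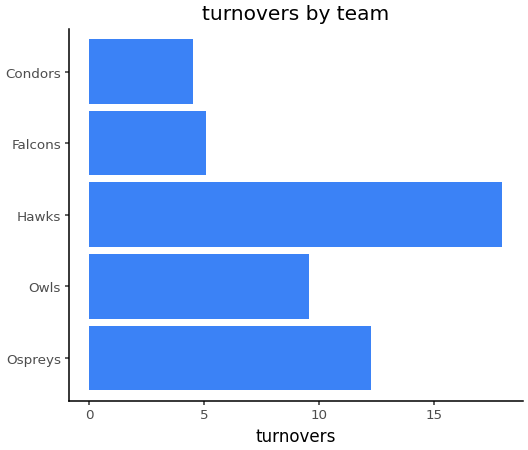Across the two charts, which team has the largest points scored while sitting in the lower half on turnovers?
Chart 2 median turnovers ≈ 10; below-median teams: Falcons, Condors. Among those, Falcons has the highest points scored (≈ 120).

Falcons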